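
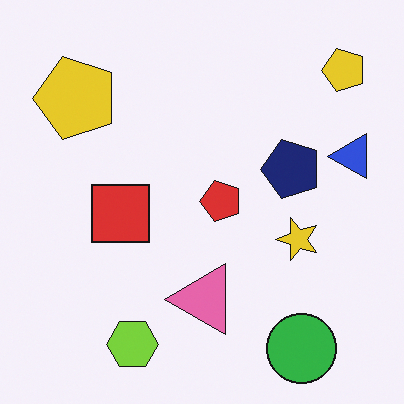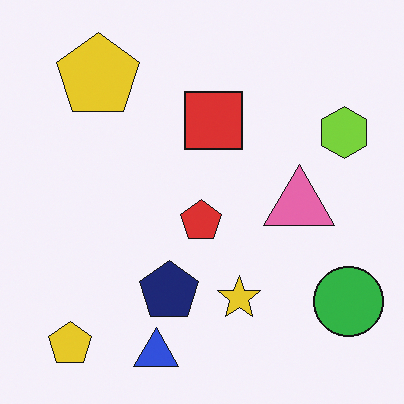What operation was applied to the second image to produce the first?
This is the original image transposed (reflected across the top-left ↔ bottom-right diagonal).

Shapes have swapped their row and column positions — what was in the top-right is now in the bottom-left — a diagonal reflection.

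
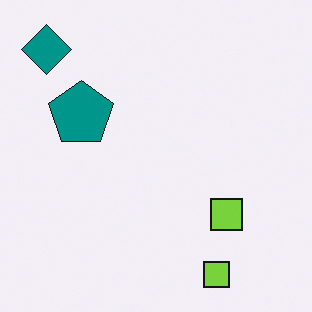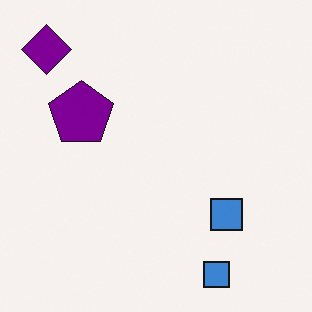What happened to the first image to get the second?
It was hue-shifted by a moderate amount.

Every shape's color has rotated by the same amount around the hue wheel — a uniform hue shift.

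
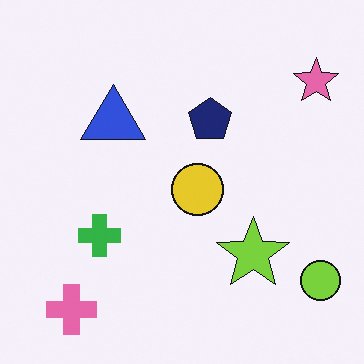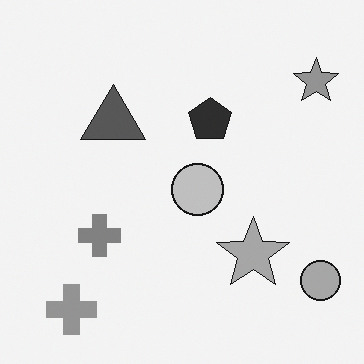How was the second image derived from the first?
This is the original image converted to grayscale.

All color is removed — every shape is now a shade of grey.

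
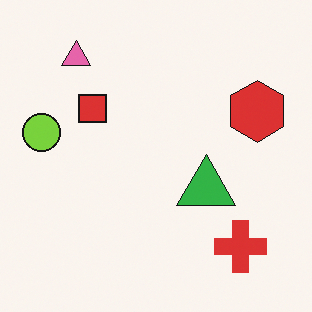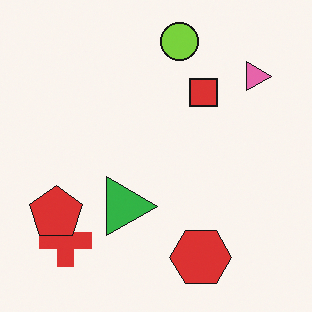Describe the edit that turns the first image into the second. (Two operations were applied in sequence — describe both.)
This is the original image rotated 90° clockwise, then overlaid with an additional red pentagon.

The pink triangle sits in the top-left of the first image and the top-right of the second — consistent with a whole-image 90° clockwise rotation. A red pentagon appears in the second image that is absent from the first.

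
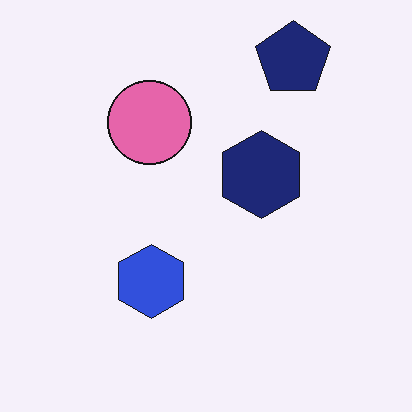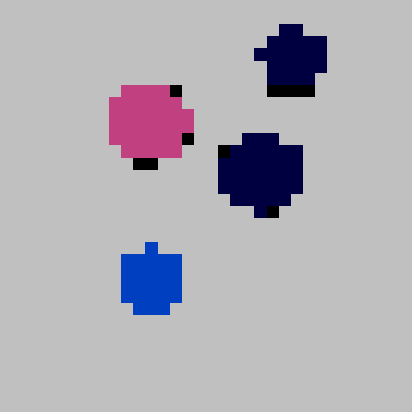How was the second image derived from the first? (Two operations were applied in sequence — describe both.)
The transformation is: heavily posterized to just a handful of flat colors, then heavily pixelated into large blocks.

Each flat color has snapped to a coarser quantized level — most visibly, the near-white background has dropped to a flat grey. Shapes are reduced to large square blocks; fine edges and outlines are lost — a downscale-then-upscale (mosaic) effect.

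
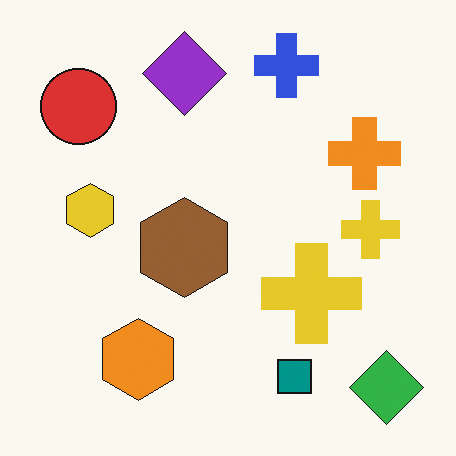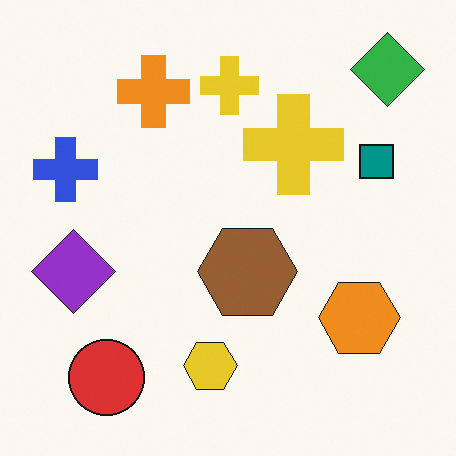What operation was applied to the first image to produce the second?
The image was rotated 90° counter-clockwise.

The green diamond sits in the bottom-right of the first image and the top-right of the second — consistent with a whole-image 90° counter-clockwise rotation.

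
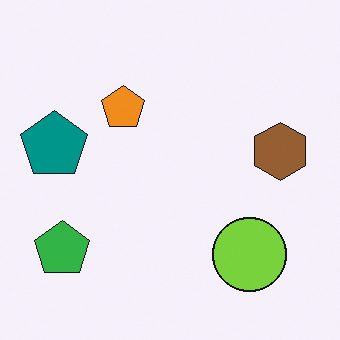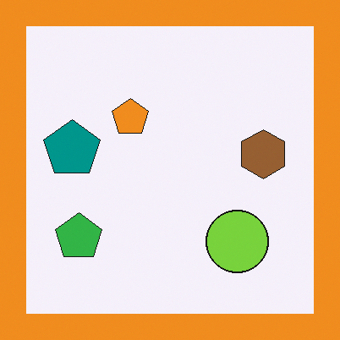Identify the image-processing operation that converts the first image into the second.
The image was framed with a orange border.

A solid orange frame runs around the edge of the second image, with the content slightly shrunk inside it.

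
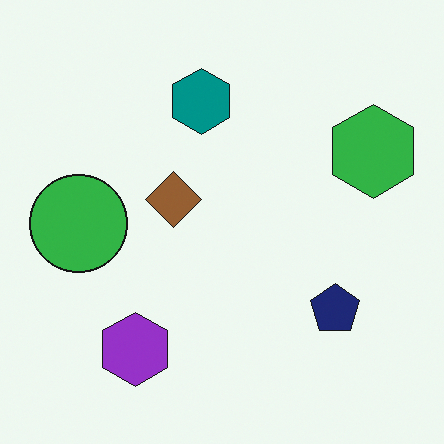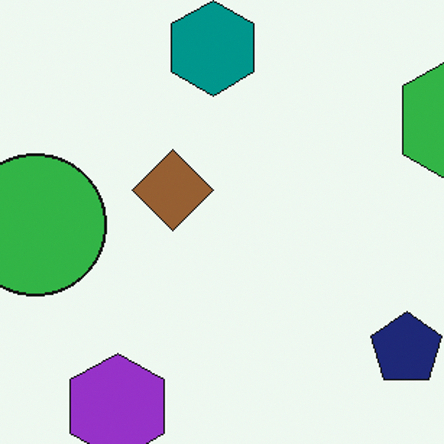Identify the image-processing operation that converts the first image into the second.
This is the original image cropped slightly and scaled back up.

The visible shapes are larger and the field of view is narrower; shapes near the original edges may be partly or wholly outside the frame — a crop-and-rescale.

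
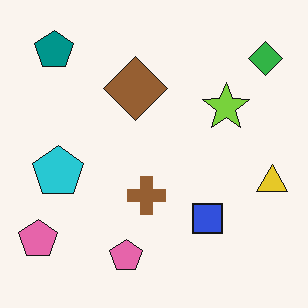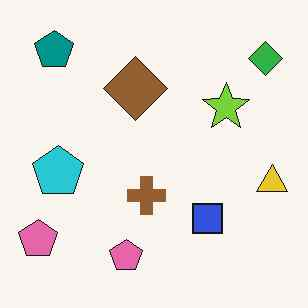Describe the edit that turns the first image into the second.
The transformation is: given moderate JPEG compression.

Blocky 8×8 compression artifacts appear around shape edges and the flat background shows ringing — characteristic JPEG degradation.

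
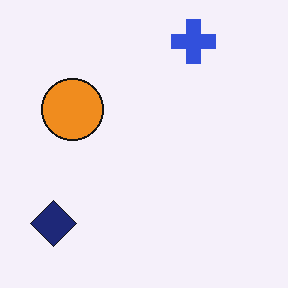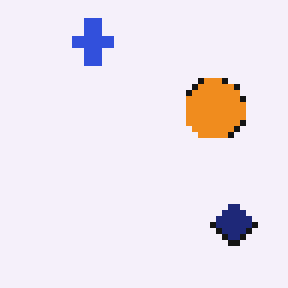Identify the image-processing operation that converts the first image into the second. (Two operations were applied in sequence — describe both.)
Flipped horizontally (left ↔ right), then moderately pixelated.

The navy diamond is in the bottom-left of the first image and the bottom-right of the second — shapes on opposite sides of the vertical midline have swapped in a mirror flip. Shapes are reduced to large square blocks; fine edges and outlines are lost — a downscale-then-upscale (mosaic) effect.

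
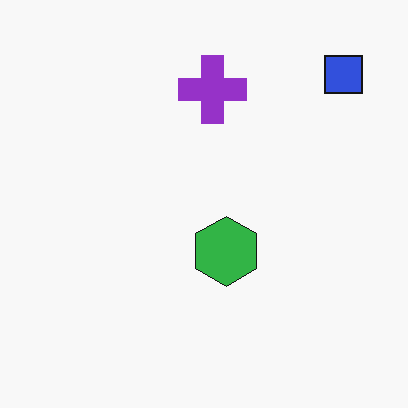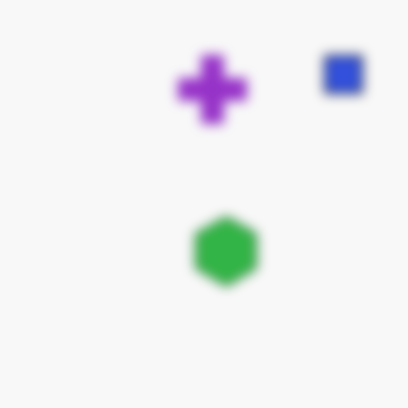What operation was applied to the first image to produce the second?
This is the original image strongly gaussian-blurred.

Shape edges and outlines are uniformly softened across the whole image.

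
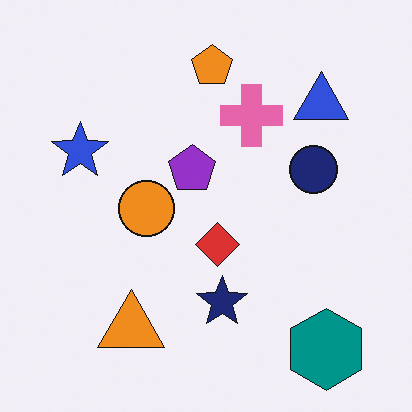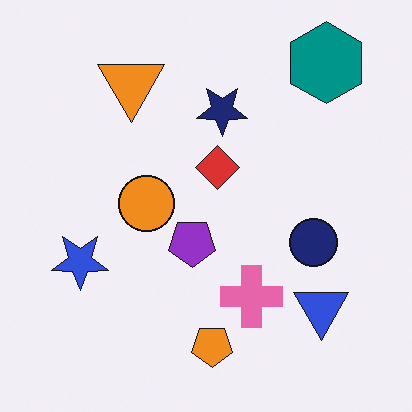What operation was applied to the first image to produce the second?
Flipped vertically (top ↔ bottom).

The teal hexagon is in the bottom-right of the first image and the top-right of the second — shapes on opposite sides of the horizontal midline have swapped in a mirror flip.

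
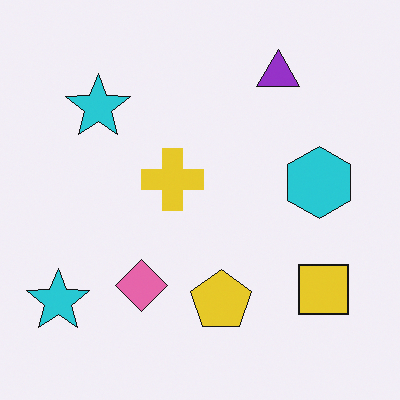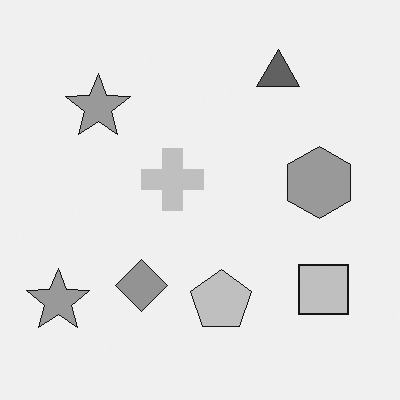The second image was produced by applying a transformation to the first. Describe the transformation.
The transformation is: converted to grayscale.

All color is removed — every shape is now a shade of grey.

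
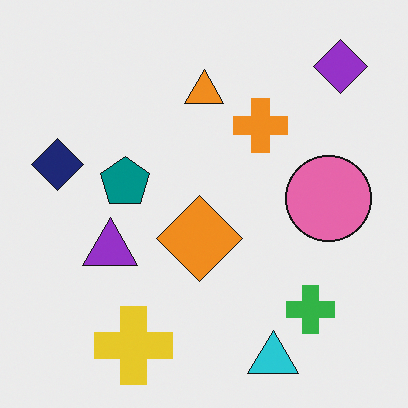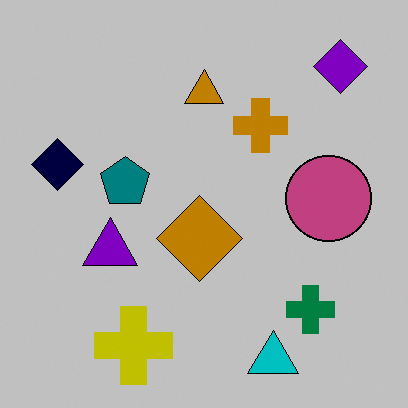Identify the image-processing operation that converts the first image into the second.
It was heavily posterized to just a handful of flat colors.

Each flat color has snapped to a coarser quantized level — most visibly, the near-white background has dropped to a flat grey.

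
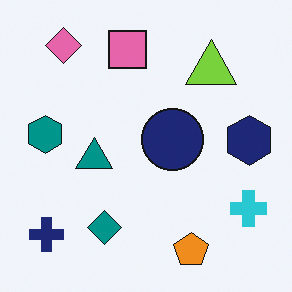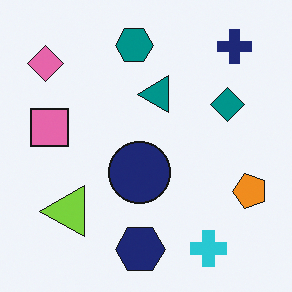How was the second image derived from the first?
It was transposed (reflected across the top-left ↔ bottom-right diagonal).

Shapes have swapped their row and column positions — what was in the top-right is now in the bottom-left — a diagonal reflection.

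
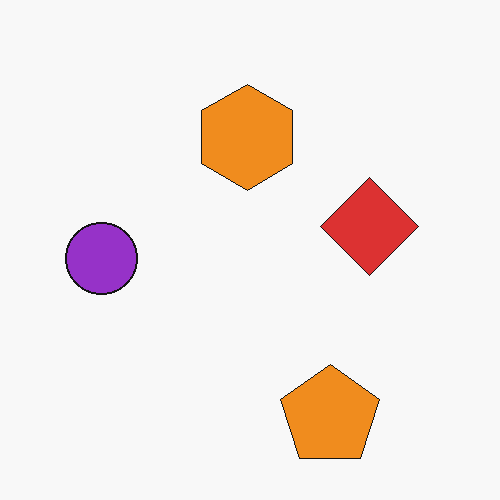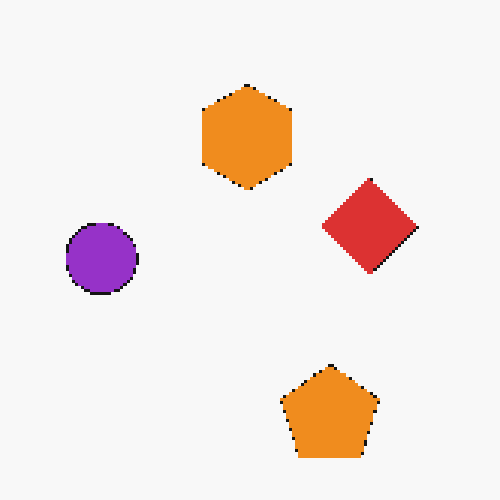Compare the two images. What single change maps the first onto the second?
The second image is the first lightly pixelated (a mild mosaic effect).

Shapes are reduced to large square blocks; fine edges and outlines are lost — a downscale-then-upscale (mosaic) effect.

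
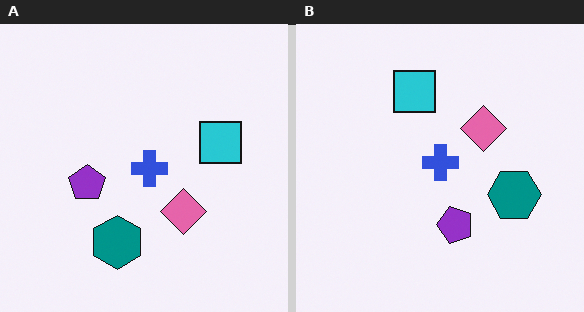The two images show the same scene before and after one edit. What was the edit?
This is the original image rotated 90° counter-clockwise.

The cyan square sits in the right of the left (A) image and the top of the right (B) — consistent with a whole-image 90° counter-clockwise rotation.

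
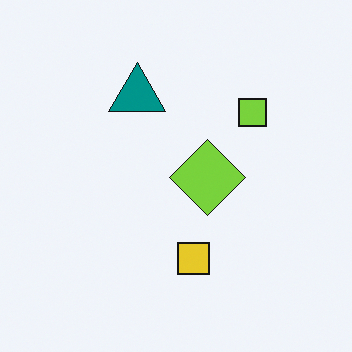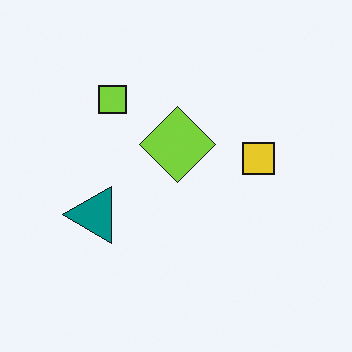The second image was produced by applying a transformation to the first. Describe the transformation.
The image was rotated 90° counter-clockwise.

The lime square sits in the top-right of the first image and the top-left of the second — consistent with a whole-image 90° counter-clockwise rotation.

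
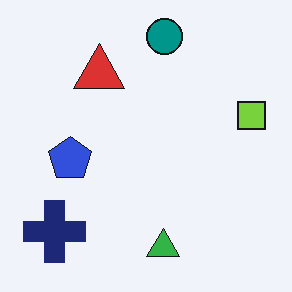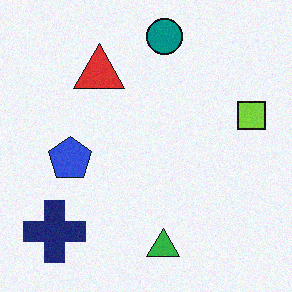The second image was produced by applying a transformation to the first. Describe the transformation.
Degraded with light additive noise.

Random speckle covers the whole image, including the flat background.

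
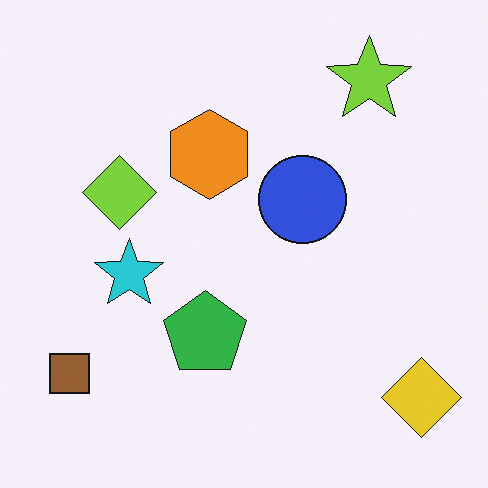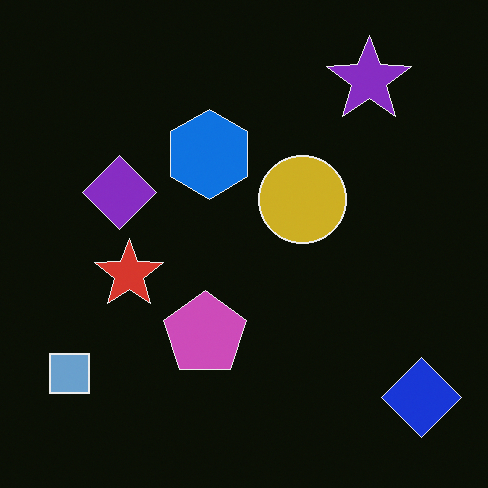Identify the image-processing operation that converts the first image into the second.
It was color-inverted (negative).

The light background has become dark and every shape's color is its complement — a photographic negative.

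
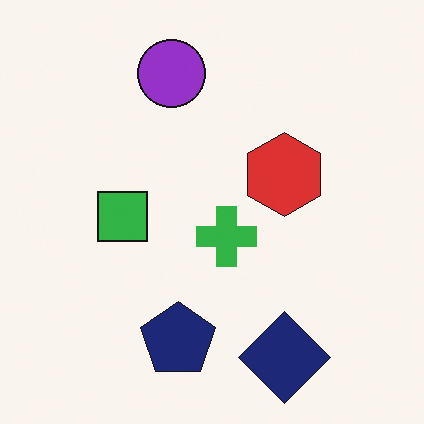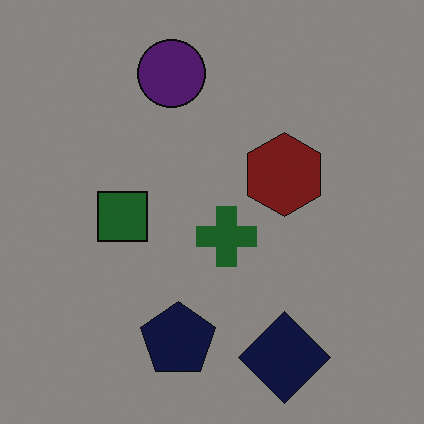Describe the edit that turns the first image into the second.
The transformation is: substantially darkened.

Every pixel — background and shapes alike — is uniformly darkened.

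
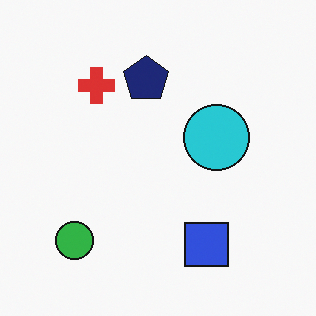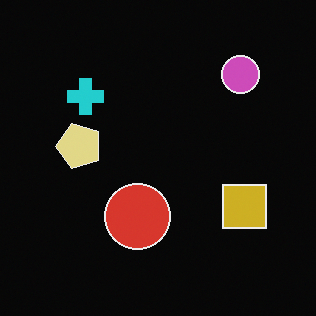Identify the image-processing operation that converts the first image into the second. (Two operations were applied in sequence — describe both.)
This is the original image transposed (reflected across the top-left ↔ bottom-right diagonal), then color-inverted (negative).

Shapes have swapped their row and column positions — what was in the top-right is now in the bottom-left — a diagonal reflection. The light background has become dark and every shape's color is its complement — a photographic negative.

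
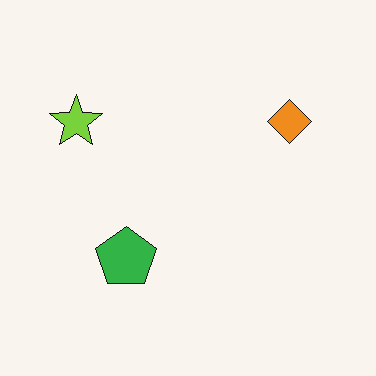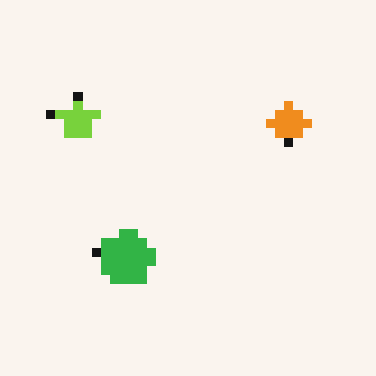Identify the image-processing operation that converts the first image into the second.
The image was heavily pixelated into large blocks.

Shapes are reduced to large square blocks; fine edges and outlines are lost — a downscale-then-upscale (mosaic) effect.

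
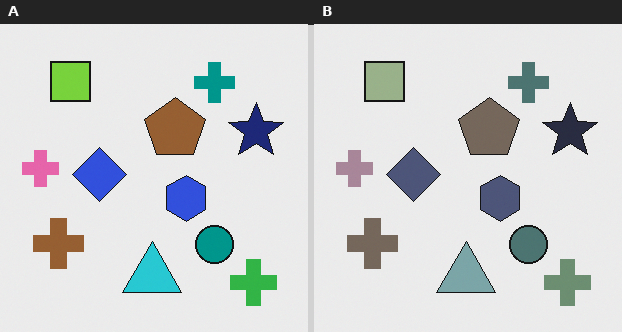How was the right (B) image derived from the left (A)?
The image was heavily desaturated.

All colors are more muted and greyish — a global saturation change.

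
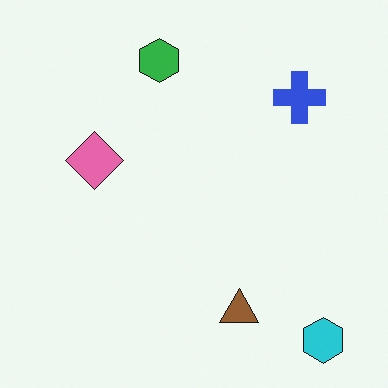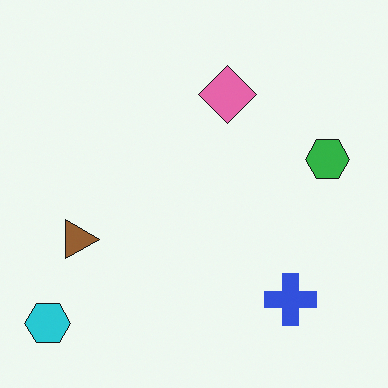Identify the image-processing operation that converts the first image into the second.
This is the original image rotated 90° clockwise.

The cyan hexagon sits in the bottom-right of the first image and the bottom-left of the second — consistent with a whole-image 90° clockwise rotation.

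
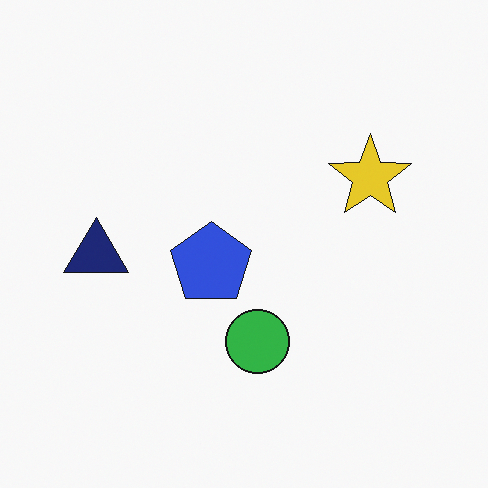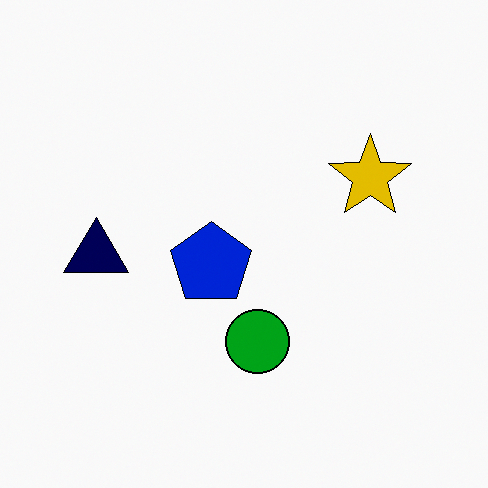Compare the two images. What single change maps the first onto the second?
This is the original image given slightly increased contrast.

Tones are pushed away from mid-grey across the whole image — a global contrast change.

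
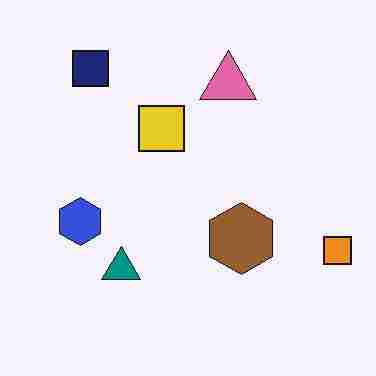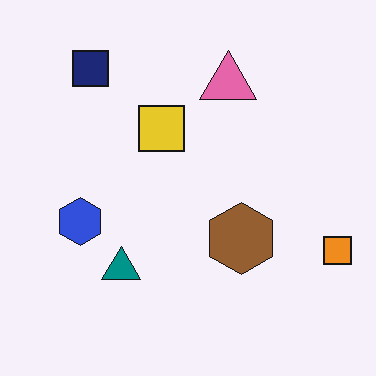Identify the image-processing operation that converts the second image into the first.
The image was degraded with heavy JPEG compression.

Blocky 8×8 compression artifacts appear around shape edges and the flat background shows ringing — characteristic JPEG degradation.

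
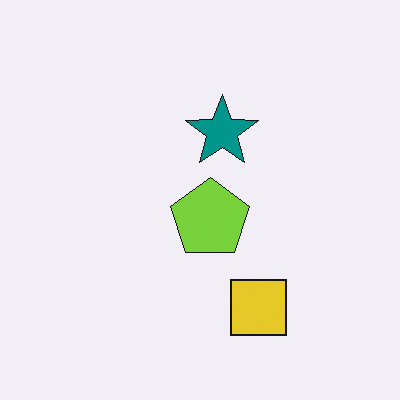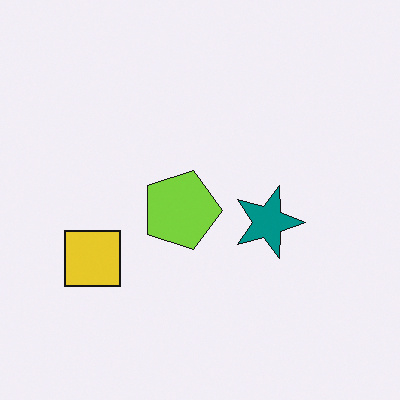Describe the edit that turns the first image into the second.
The image was rotated 90° clockwise.

The yellow square sits in the bottom of the first image and the left of the second — consistent with a whole-image 90° clockwise rotation.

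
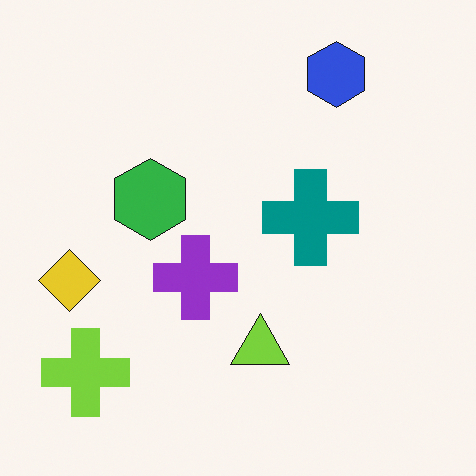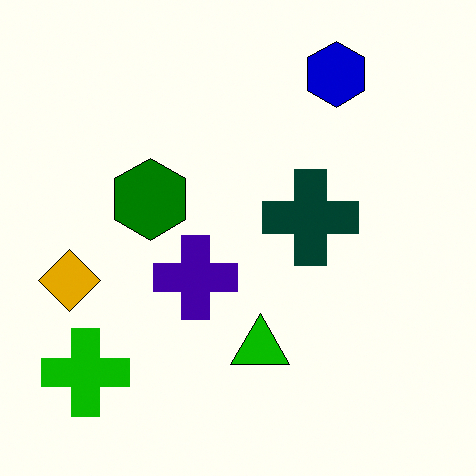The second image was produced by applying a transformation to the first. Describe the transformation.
The transformation is: given much higher contrast.

Tones are pushed away from mid-grey across the whole image — a global contrast change.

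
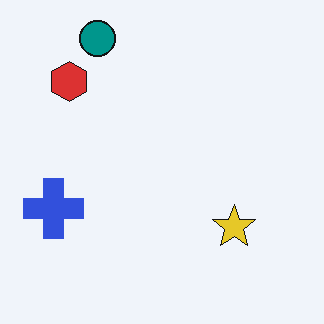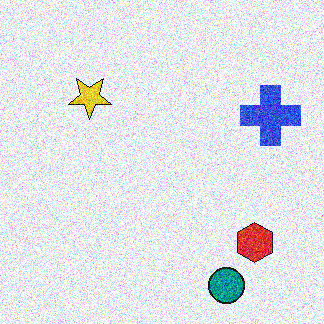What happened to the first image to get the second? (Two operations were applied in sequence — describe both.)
It was degraded with heavy additive noise, then rotated 180°.

Random speckle covers the whole image, including the flat background. The teal circle sits in the top-left of the first image and the bottom-right of the second — consistent with a whole-image 180° rotation.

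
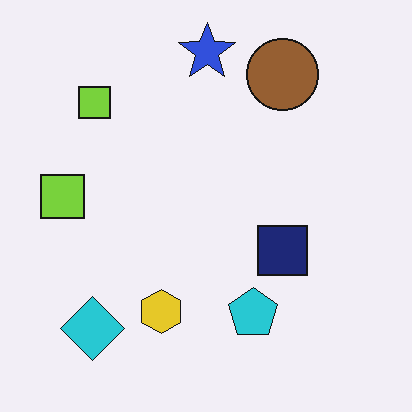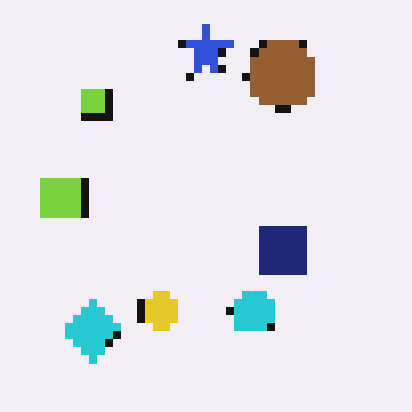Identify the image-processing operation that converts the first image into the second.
The second image is the first moderately pixelated.

Shapes are reduced to large square blocks; fine edges and outlines are lost — a downscale-then-upscale (mosaic) effect.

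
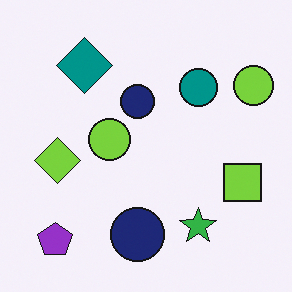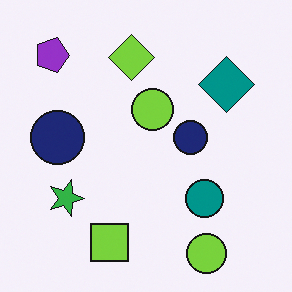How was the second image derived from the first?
This is the original image rotated 90° clockwise.

The purple pentagon sits in the bottom-left of the first image and the top-left of the second — consistent with a whole-image 90° clockwise rotation.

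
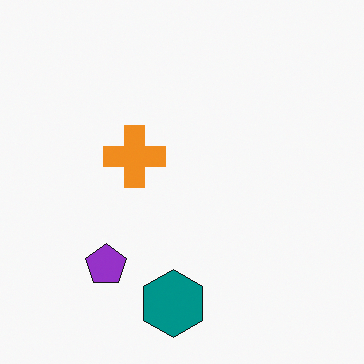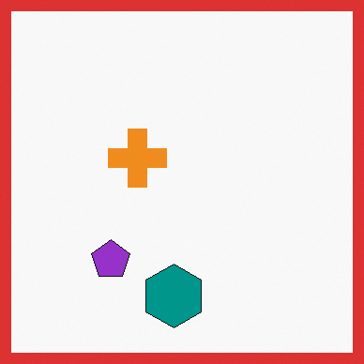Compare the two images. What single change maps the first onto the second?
The image was framed with a red border.

A solid red frame runs around the edge of the second image, with the content slightly shrunk inside it.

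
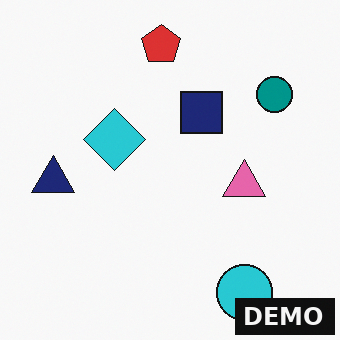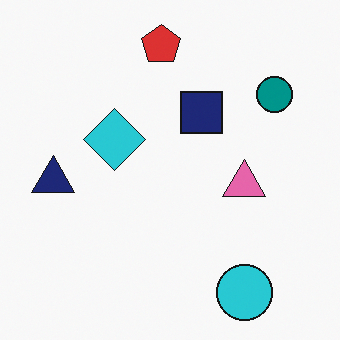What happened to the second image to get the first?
Watermarked with the text "DEMO" in the lower-right corner.

A dark label reading "DEMO" appears in the lower-right corner.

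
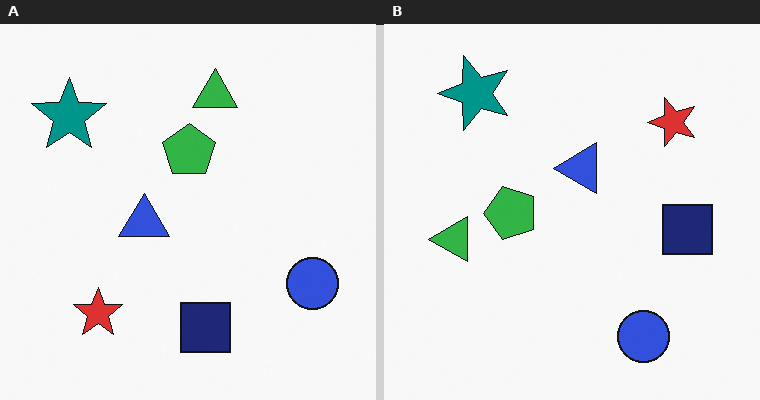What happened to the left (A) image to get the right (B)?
The image was transposed (reflected across the top-left ↔ bottom-right diagonal).

Shapes have swapped their row and column positions — what was in the top-right is now in the bottom-left — a diagonal reflection.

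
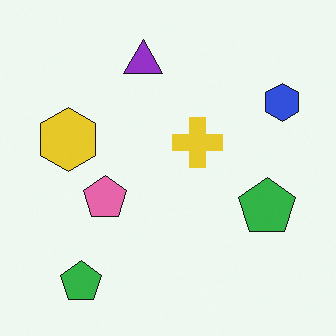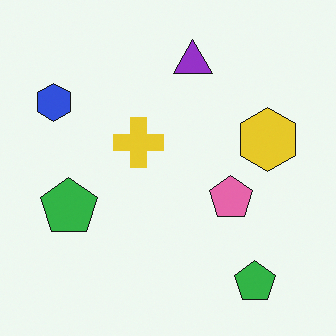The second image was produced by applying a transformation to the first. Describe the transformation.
The transformation is: flipped horizontally (left ↔ right).

The blue hexagon is in the top-right of the first image and the top-left of the second — shapes on opposite sides of the vertical midline have swapped in a mirror flip.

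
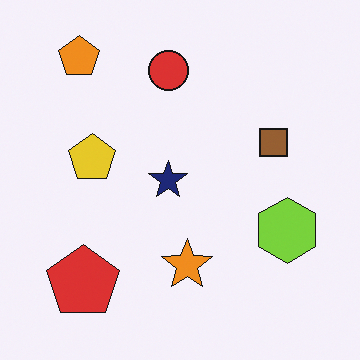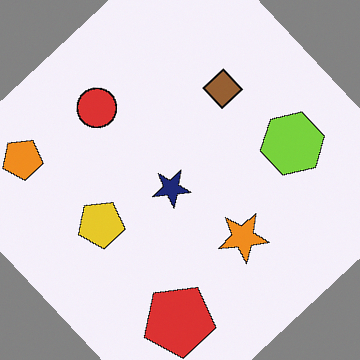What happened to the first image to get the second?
Rotated counter-clockwise by a large amount — several tens of degrees.

Every shape is tilted by the same angle and the image corners show triangular fill wedges — a whole-image rotation by a non-right angle.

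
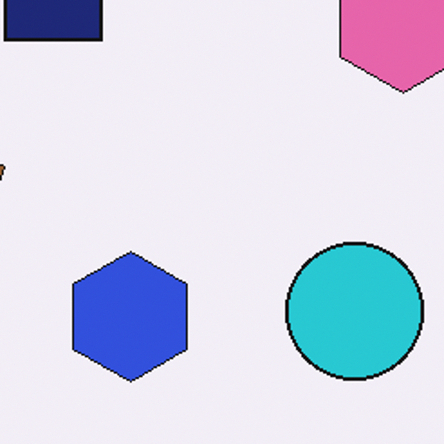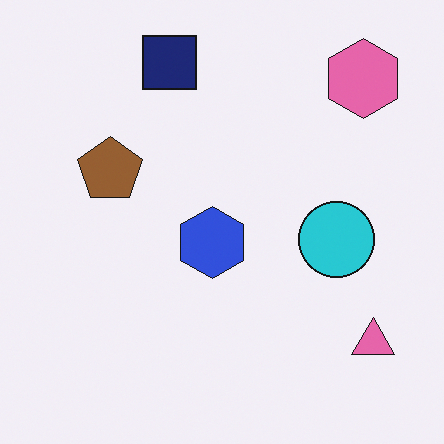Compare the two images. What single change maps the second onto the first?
This is the original image cropped to a noticeably smaller region and rescaled.

The visible shapes are larger and the field of view is narrower; shapes near the original edges may be partly or wholly outside the frame — a crop-and-rescale.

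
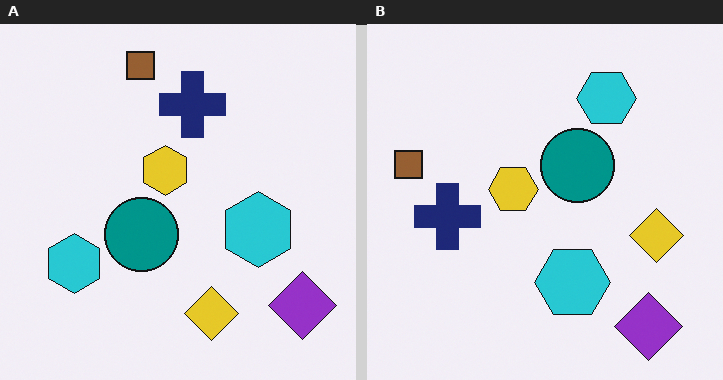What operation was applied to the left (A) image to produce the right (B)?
The right (B) image is the left (A) transposed (reflected across the top-left ↔ bottom-right diagonal).

Shapes have swapped their row and column positions — what was in the top-right is now in the bottom-left — a diagonal reflection.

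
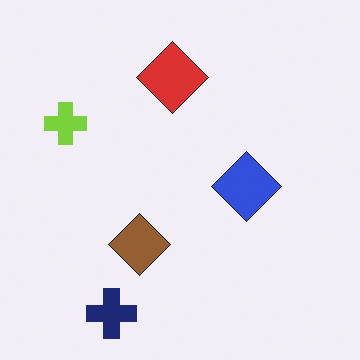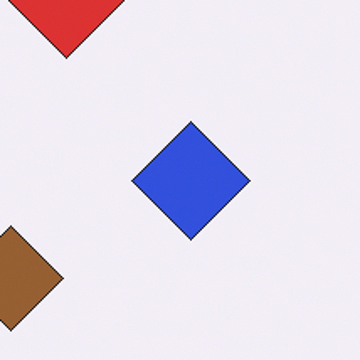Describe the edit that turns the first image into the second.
Cropped tightly and scaled back up.

The visible shapes are larger and the field of view is narrower; shapes near the original edges may be partly or wholly outside the frame — a crop-and-rescale.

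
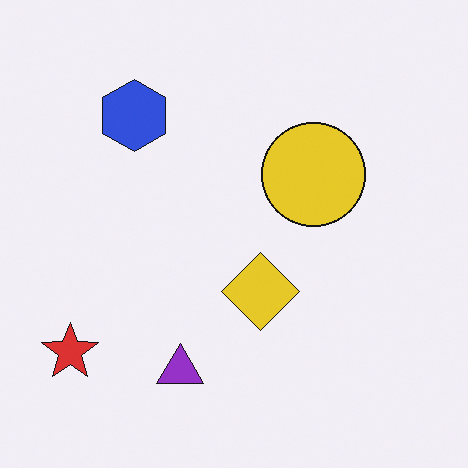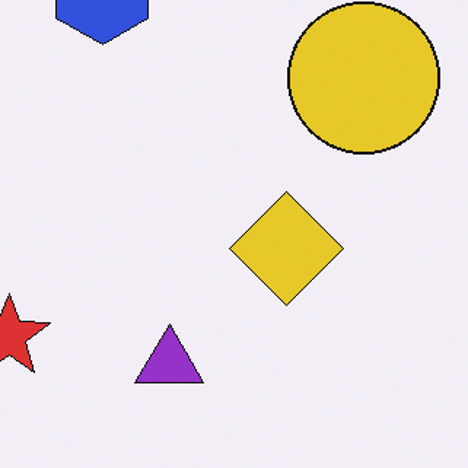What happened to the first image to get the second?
This is the original image cropped to a modestly smaller region and rescaled.

The visible shapes are larger and the field of view is narrower; shapes near the original edges may be partly or wholly outside the frame — a crop-and-rescale.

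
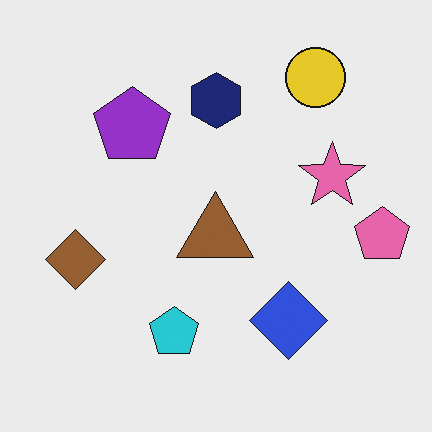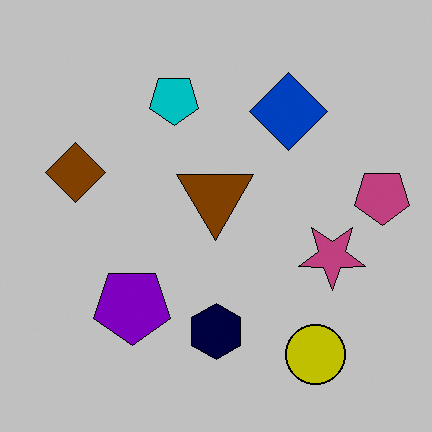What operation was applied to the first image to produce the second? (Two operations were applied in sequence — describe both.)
It was flipped vertically (top ↔ bottom), then heavily posterized to just a handful of flat colors.

The yellow circle is in the top-right of the first image and the bottom-right of the second — shapes on opposite sides of the horizontal midline have swapped in a mirror flip. Each flat color has snapped to a coarser quantized level — most visibly, the near-white background has dropped to a flat grey.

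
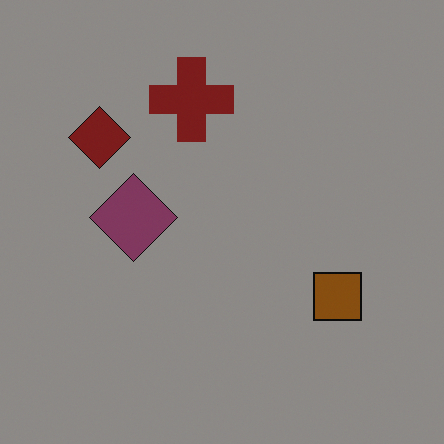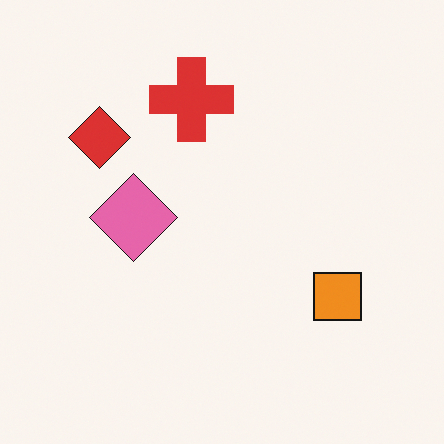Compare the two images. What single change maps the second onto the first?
The first image is the second darkened a lot.

Every pixel — background and shapes alike — is uniformly darkened.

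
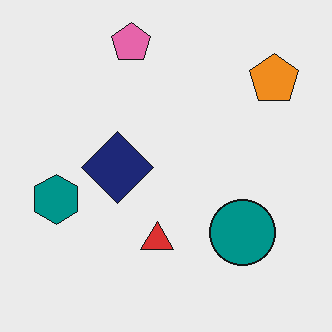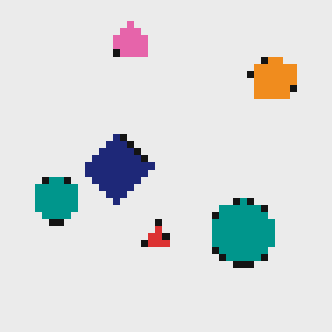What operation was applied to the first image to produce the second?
Pixelated into visible square blocks.

Shapes are reduced to large square blocks; fine edges and outlines are lost — a downscale-then-upscale (mosaic) effect.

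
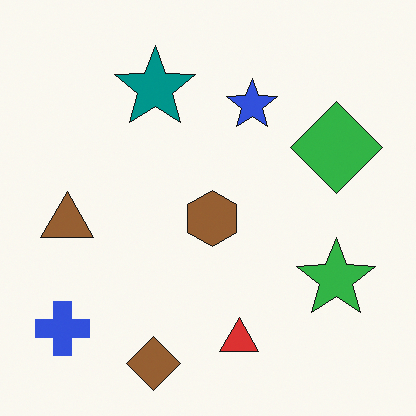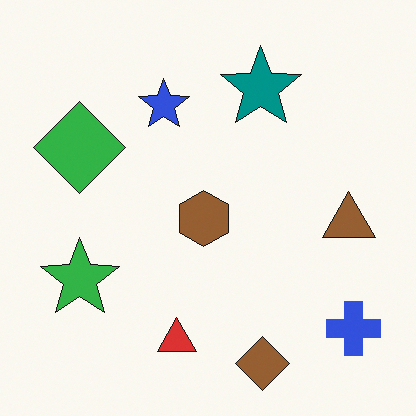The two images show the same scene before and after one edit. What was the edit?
Flipped horizontally (left ↔ right).

The blue cross is in the bottom-left of the first image and the bottom-right of the second — shapes on opposite sides of the vertical midline have swapped in a mirror flip.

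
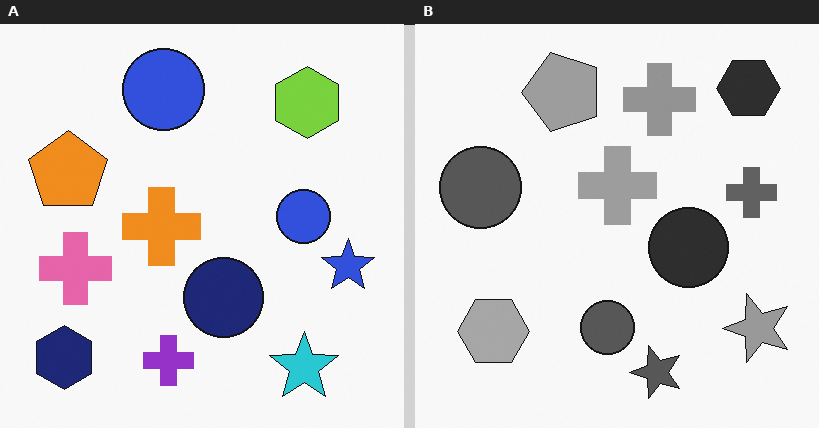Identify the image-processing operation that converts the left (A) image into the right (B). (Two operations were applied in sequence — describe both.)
It was converted to grayscale, then transposed (reflected across the top-left ↔ bottom-right diagonal).

All color is removed — every shape is now a shade of grey. Shapes have swapped their row and column positions — what was in the top-right is now in the bottom-left — a diagonal reflection.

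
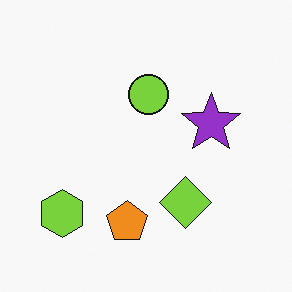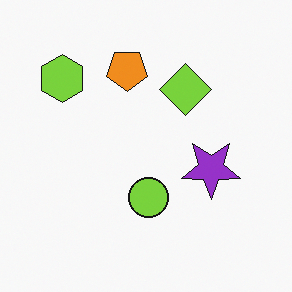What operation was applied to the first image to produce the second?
It was flipped vertically (top ↔ bottom).

The orange pentagon is in the bottom of the first image and the top of the second — shapes on opposite sides of the horizontal midline have swapped in a mirror flip.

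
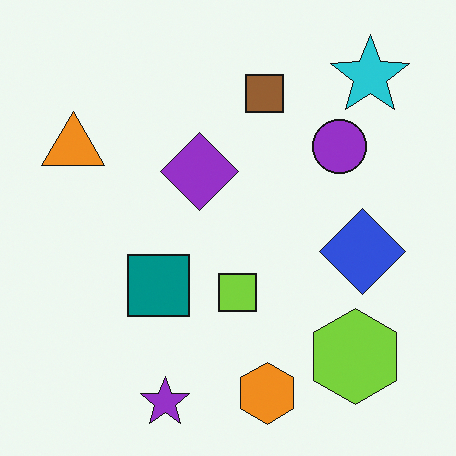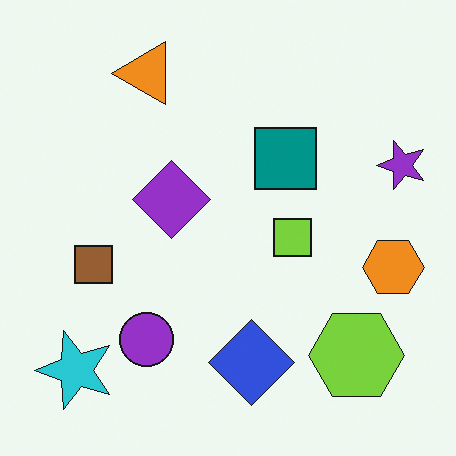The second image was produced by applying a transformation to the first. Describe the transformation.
Transposed (reflected across the top-left ↔ bottom-right diagonal).

Shapes have swapped their row and column positions — what was in the top-right is now in the bottom-left — a diagonal reflection.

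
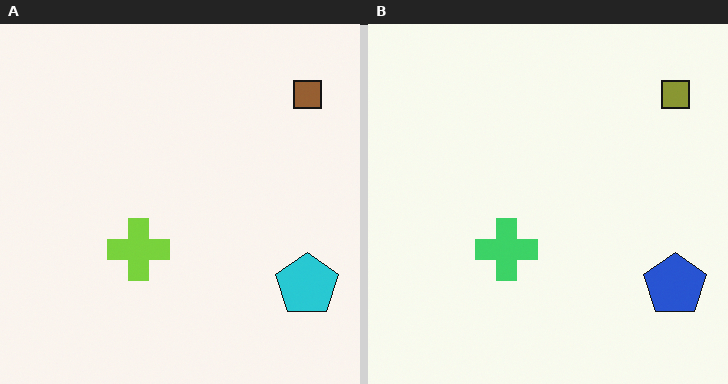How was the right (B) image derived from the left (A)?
The image was hue-shifted by a small amount.

Every shape's color has rotated by the same amount around the hue wheel — a uniform hue shift.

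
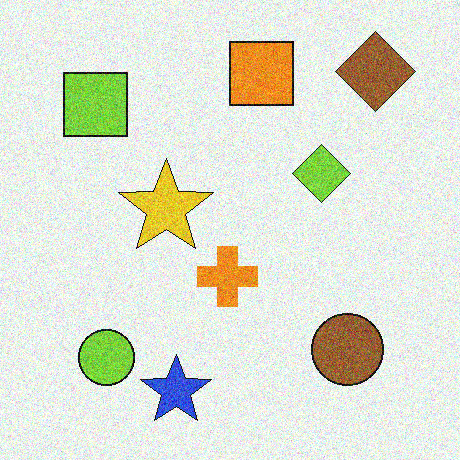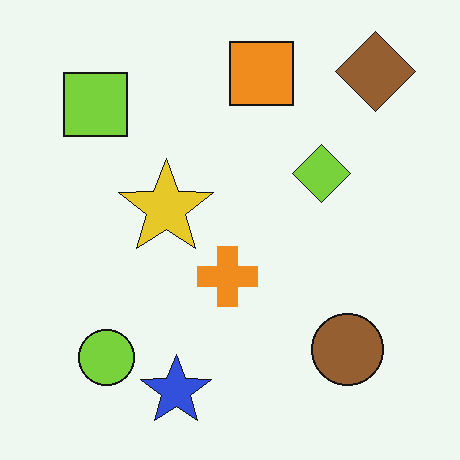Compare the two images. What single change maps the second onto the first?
The image was degraded with visible gaussian noise.

Random speckle covers the whole image, including the flat background.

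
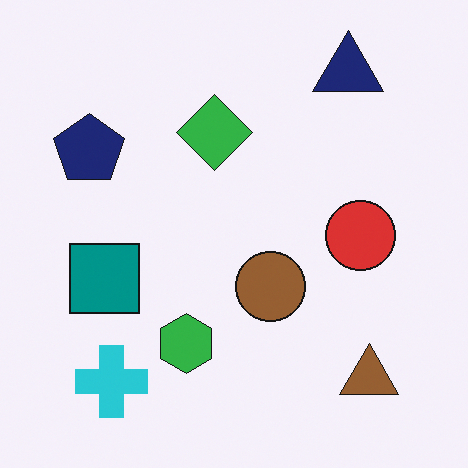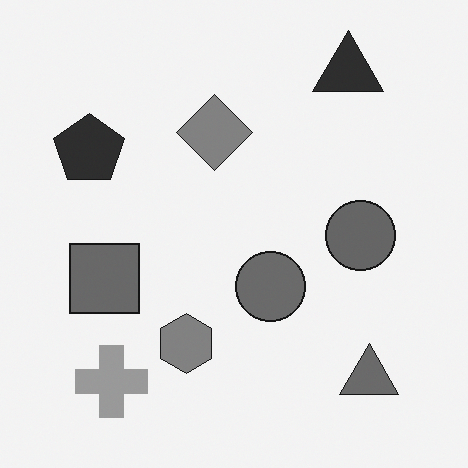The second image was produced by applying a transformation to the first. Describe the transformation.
This is the original image converted to grayscale.

All color is removed — every shape is now a shade of grey.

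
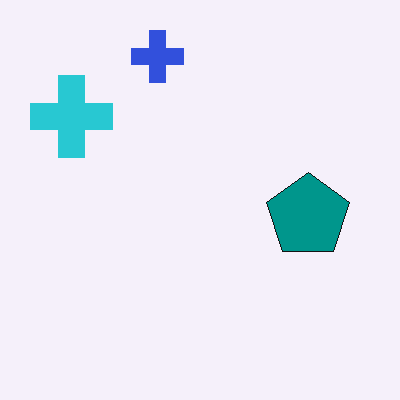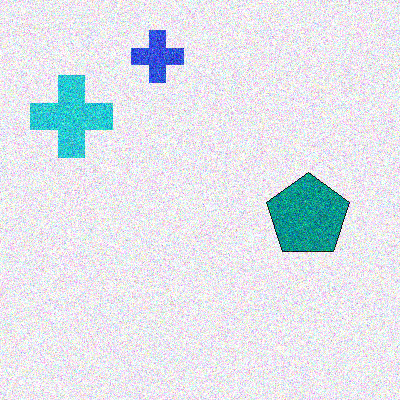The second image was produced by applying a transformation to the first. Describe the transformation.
The transformation is: degraded with a thick layer of grain.

Random speckle covers the whole image, including the flat background.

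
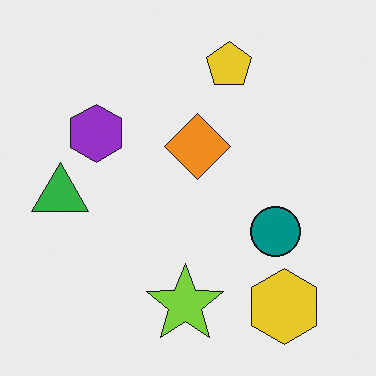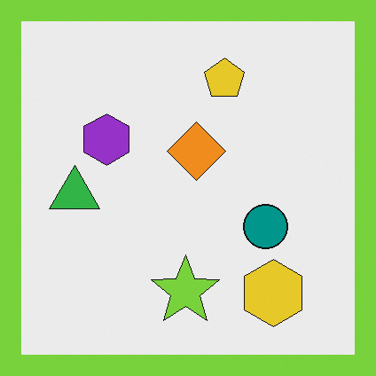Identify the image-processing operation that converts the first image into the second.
The second image is the first framed with a lime border.

A solid lime frame runs around the edge of the second image, with the content slightly shrunk inside it.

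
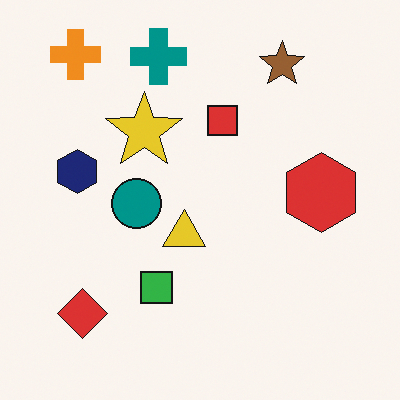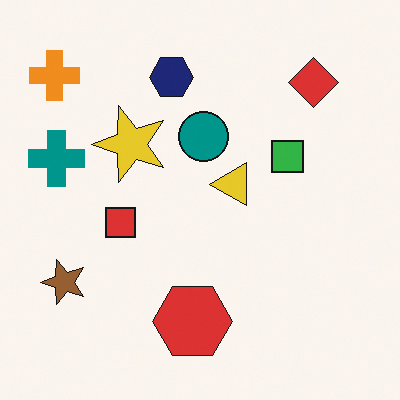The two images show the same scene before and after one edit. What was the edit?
It was transposed (reflected across the top-left ↔ bottom-right diagonal).

Shapes have swapped their row and column positions — what was in the top-right is now in the bottom-left — a diagonal reflection.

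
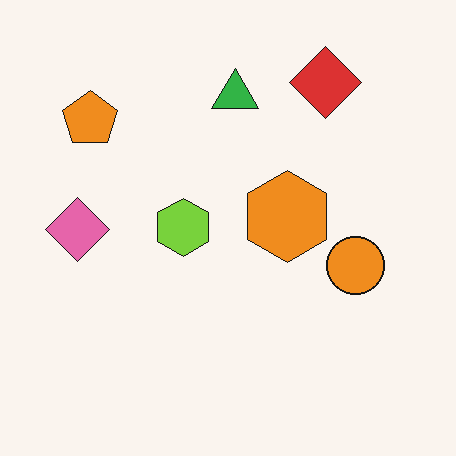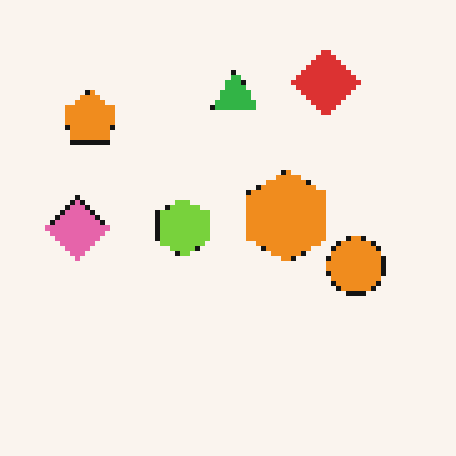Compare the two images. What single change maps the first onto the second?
This is the original image lightly pixelated (a mild mosaic effect).

Shapes are reduced to large square blocks; fine edges and outlines are lost — a downscale-then-upscale (mosaic) effect.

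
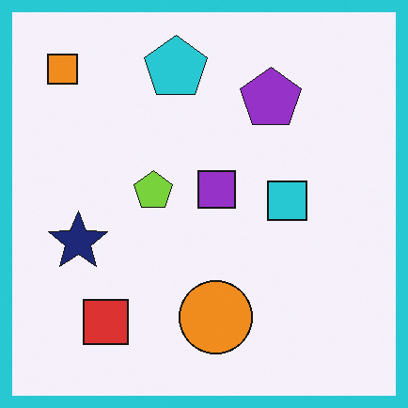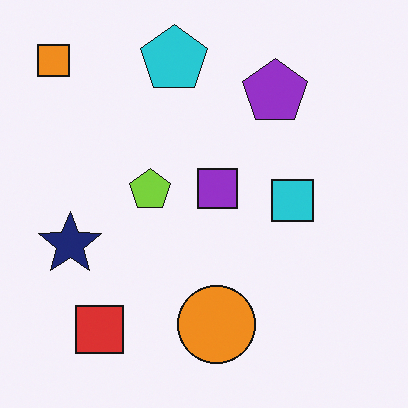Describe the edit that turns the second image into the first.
The image was framed with a cyan border.

A solid cyan frame runs around the edge of the first image, with the content slightly shrunk inside it.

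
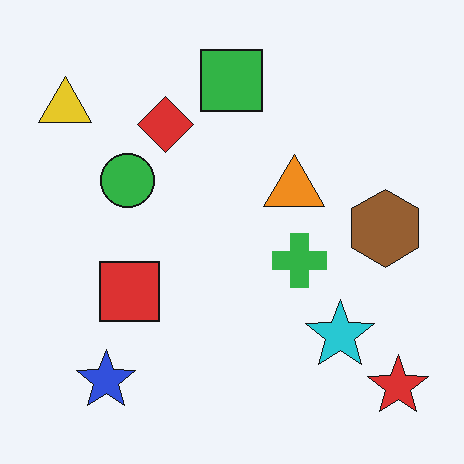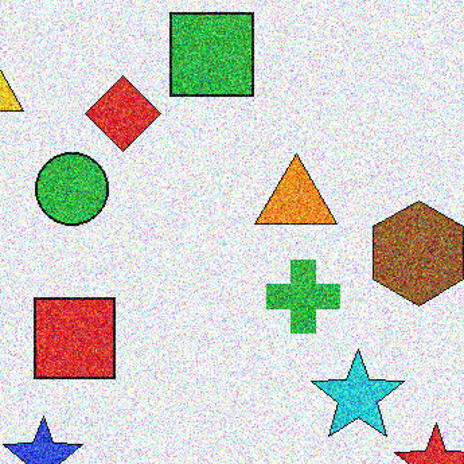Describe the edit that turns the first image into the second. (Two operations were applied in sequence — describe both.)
It was degraded with a thick layer of grain, then cropped to a modestly smaller region and rescaled.

Random speckle covers the whole image, including the flat background. The visible shapes are larger and the field of view is narrower; shapes near the original edges may be partly or wholly outside the frame — a crop-and-rescale.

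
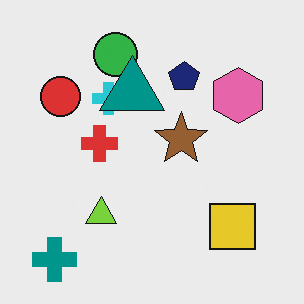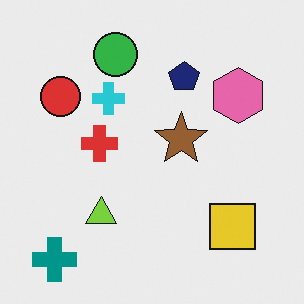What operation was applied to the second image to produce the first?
The first image is the second overlaid with an additional teal triangle.

A teal triangle appears in the first image that is absent from the second.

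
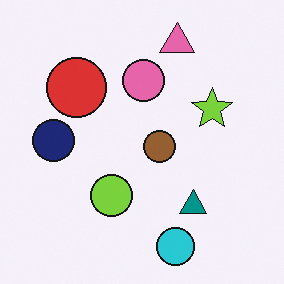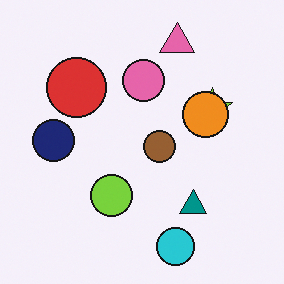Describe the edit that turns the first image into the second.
The image was overlaid with an additional orange circle.

An orange circle appears in the second image that is absent from the first.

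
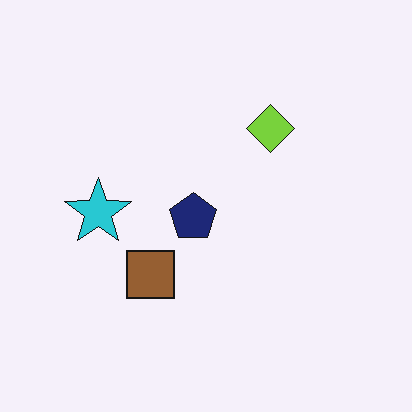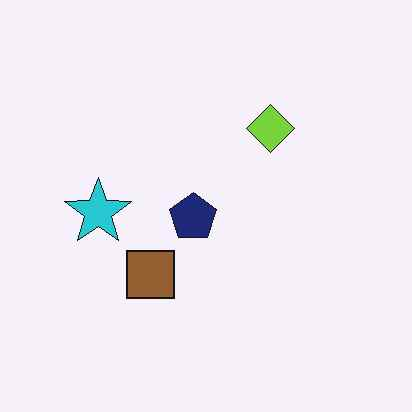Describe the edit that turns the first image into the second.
The image was JPEG-compressed with visible artifacts.

Blocky 8×8 compression artifacts appear around shape edges and the flat background shows ringing — characteristic JPEG degradation.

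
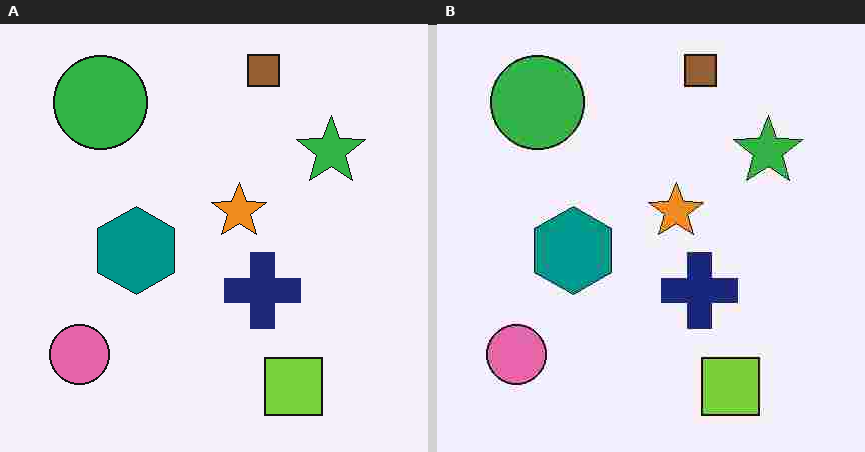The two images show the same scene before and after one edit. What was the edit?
The transformation is: heavily JPEG-compressed with obvious blocking artifacts.

Blocky 8×8 compression artifacts appear around shape edges and the flat background shows ringing — characteristic JPEG degradation.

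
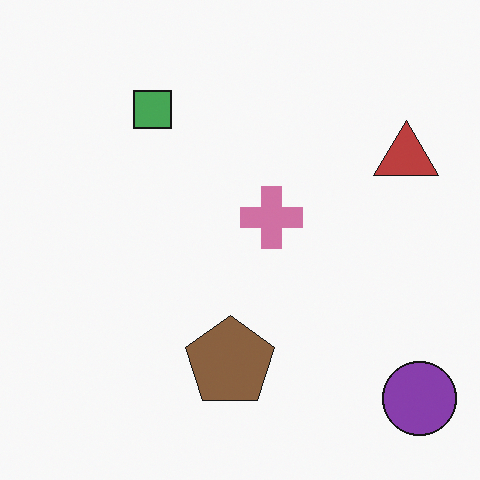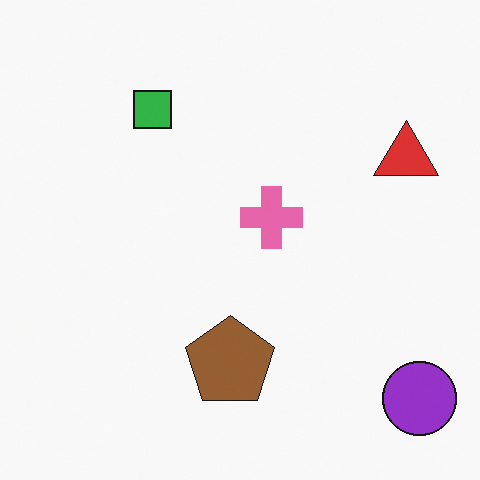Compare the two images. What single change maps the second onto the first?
The transformation is: slightly desaturated.

All colors are more muted and greyish — a global saturation change.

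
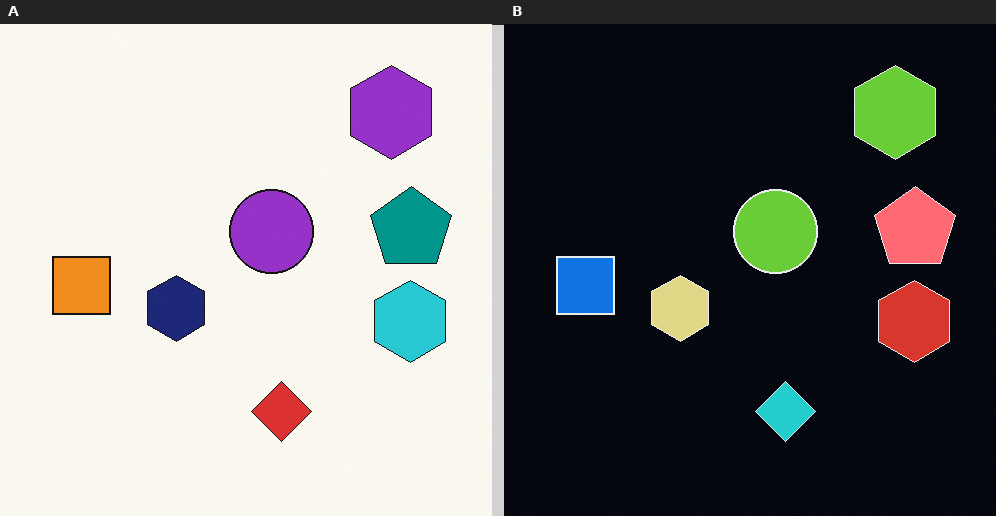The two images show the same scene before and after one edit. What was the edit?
The right (B) image is the left (A) color-inverted (negative).

The light background has become dark and every shape's color is its complement — a photographic negative.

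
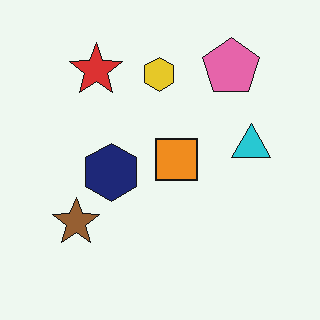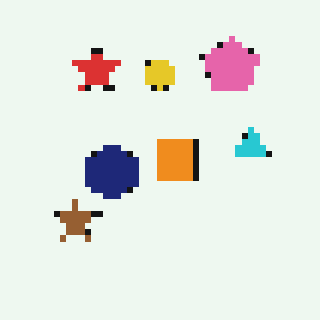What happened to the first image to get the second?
It was pixelated into visible square blocks.

Shapes are reduced to large square blocks; fine edges and outlines are lost — a downscale-then-upscale (mosaic) effect.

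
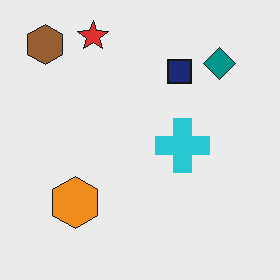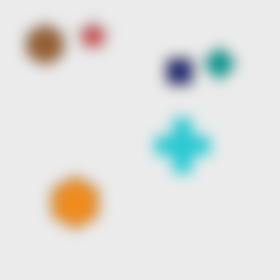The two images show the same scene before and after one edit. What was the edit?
This is the original image strongly gaussian-blurred.

Shape edges and outlines are uniformly softened across the whole image.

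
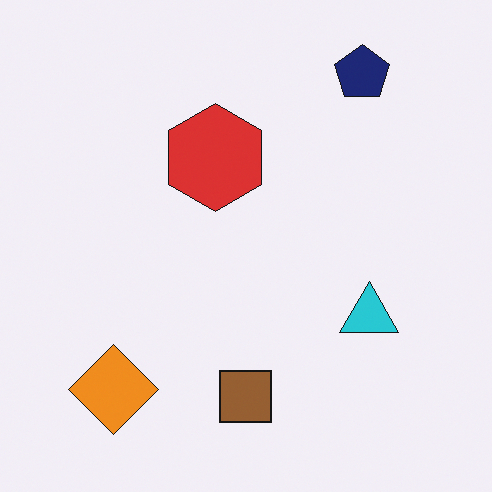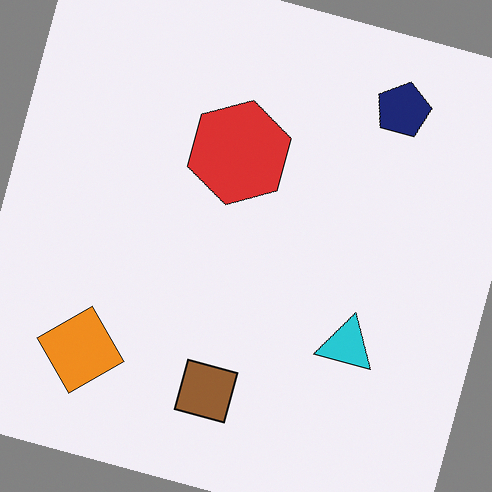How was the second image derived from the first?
The second image is the first rotated clockwise by a clearly visible amount.

Every shape is tilted by the same angle and the image corners show triangular fill wedges — a whole-image rotation by a non-right angle.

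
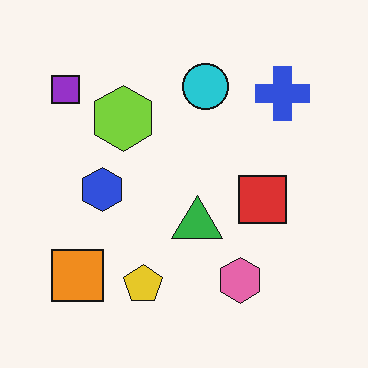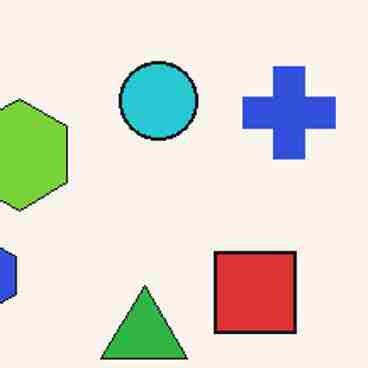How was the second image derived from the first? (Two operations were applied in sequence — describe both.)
The transformation is: cropped tightly and scaled back up, then heavily JPEG-compressed with obvious blocking artifacts.

The visible shapes are larger and the field of view is narrower; shapes near the original edges may be partly or wholly outside the frame — a crop-and-rescale. Blocky 8×8 compression artifacts appear around shape edges and the flat background shows ringing — characteristic JPEG degradation.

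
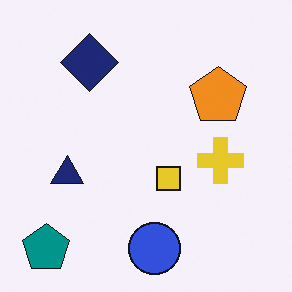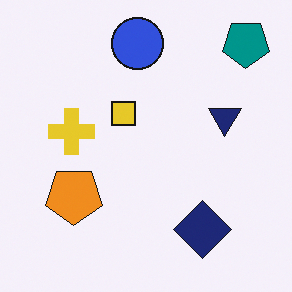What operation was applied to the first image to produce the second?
The second image is the first rotated 180°.

The teal pentagon sits in the bottom-left of the first image and the top-right of the second — consistent with a whole-image 180° rotation.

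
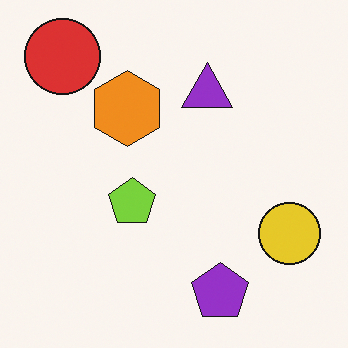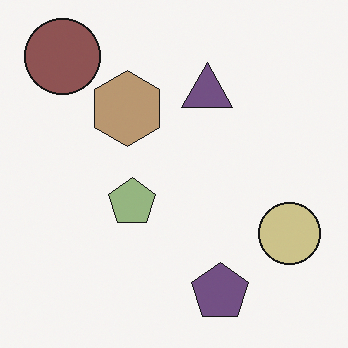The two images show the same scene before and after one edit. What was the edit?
This is the original image heavily desaturated.

All colors are more muted and greyish — a global saturation change.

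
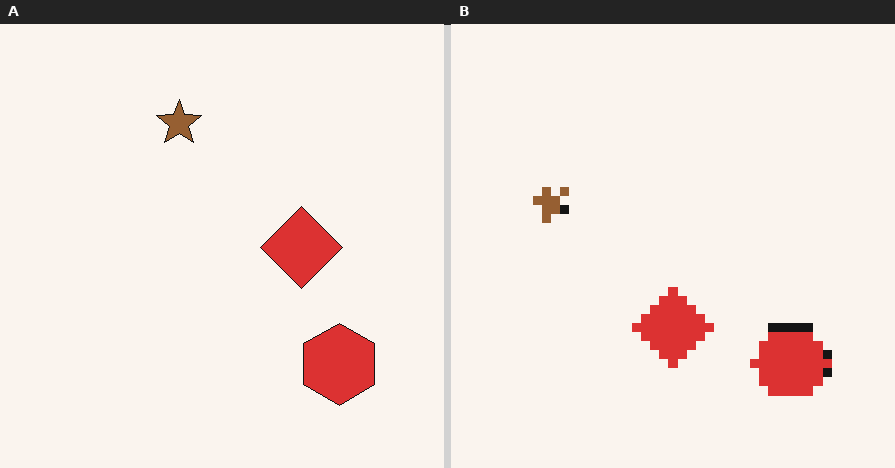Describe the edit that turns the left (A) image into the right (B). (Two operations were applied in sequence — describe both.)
The image was transposed (reflected across the top-left ↔ bottom-right diagonal), then heavily pixelated into large blocks.

Shapes have swapped their row and column positions — what was in the top-right is now in the bottom-left — a diagonal reflection. Shapes are reduced to large square blocks; fine edges and outlines are lost — a downscale-then-upscale (mosaic) effect.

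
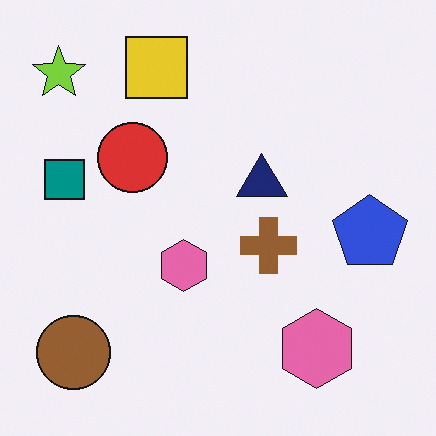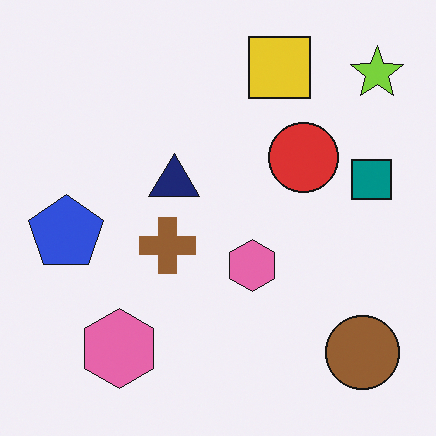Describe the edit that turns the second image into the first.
This is the original image flipped horizontally (left ↔ right).

The lime star is in the top-right of the second image and the top-left of the first — shapes on opposite sides of the vertical midline have swapped in a mirror flip.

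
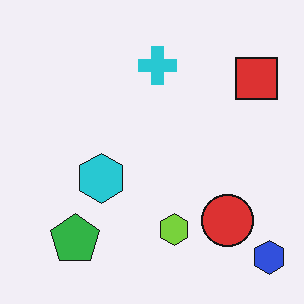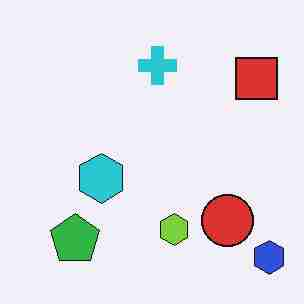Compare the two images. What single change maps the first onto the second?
It was heavily JPEG-compressed with obvious blocking artifacts.

Blocky 8×8 compression artifacts appear around shape edges and the flat background shows ringing — characteristic JPEG degradation.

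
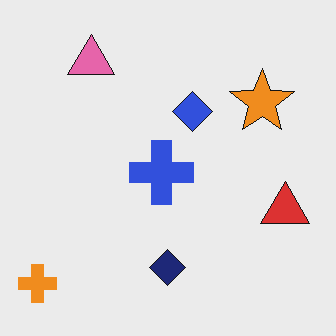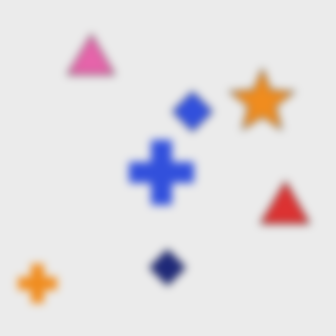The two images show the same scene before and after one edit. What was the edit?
This is the original image moderately blurred.

Shape edges and outlines are uniformly softened across the whole image.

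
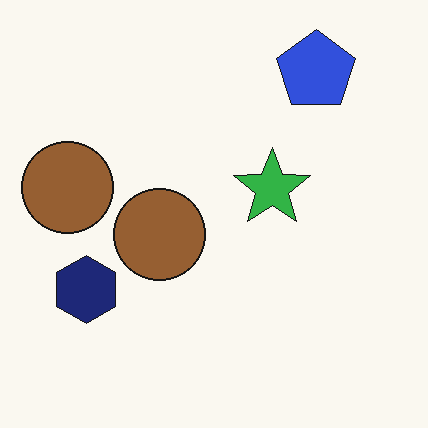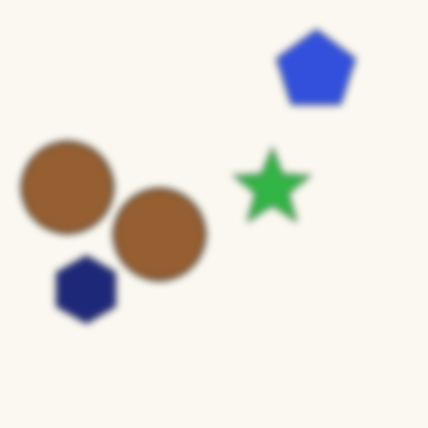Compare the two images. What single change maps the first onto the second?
It was moderately blurred.

Shape edges and outlines are uniformly softened across the whole image.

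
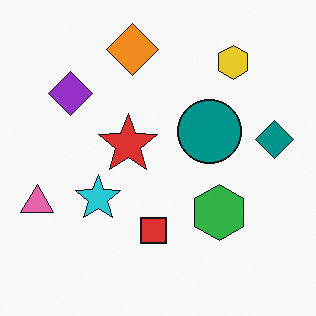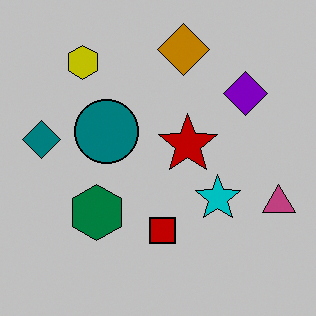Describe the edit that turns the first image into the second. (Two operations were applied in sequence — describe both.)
It was flipped horizontally (left ↔ right), then heavily posterized to just a handful of flat colors.

The pink triangle is in the left of the first image and the right of the second — shapes on opposite sides of the vertical midline have swapped in a mirror flip. Each flat color has snapped to a coarser quantized level — most visibly, the near-white background has dropped to a flat grey.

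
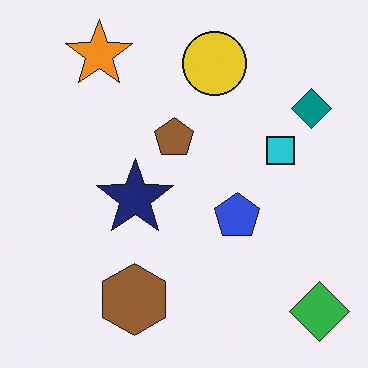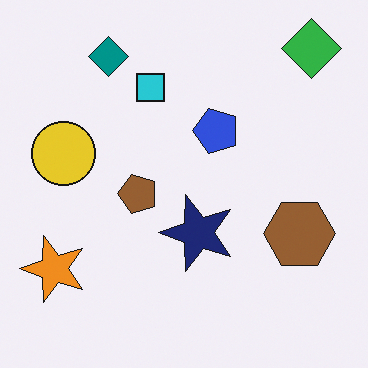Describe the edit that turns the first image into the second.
The transformation is: rotated 90° counter-clockwise.

The green diamond sits in the bottom-right of the first image and the top-right of the second — consistent with a whole-image 90° counter-clockwise rotation.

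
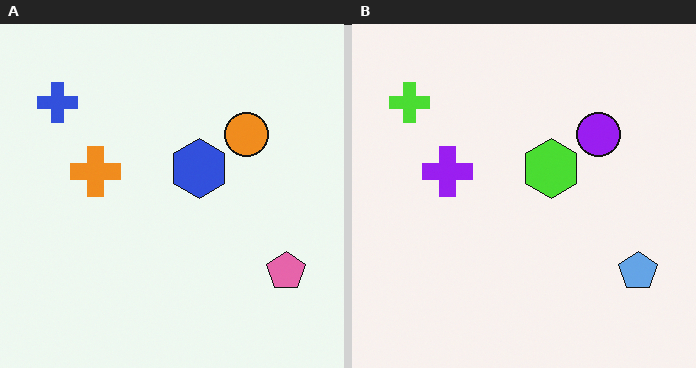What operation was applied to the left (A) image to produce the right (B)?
The right (B) image is the left (A) hue-shifted by a large amount.

Every shape's color has rotated by the same amount around the hue wheel — a uniform hue shift.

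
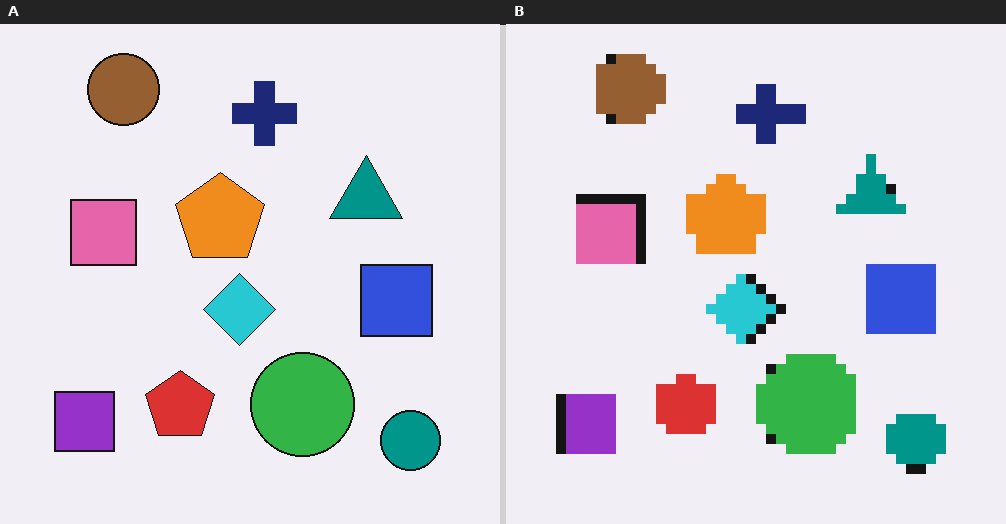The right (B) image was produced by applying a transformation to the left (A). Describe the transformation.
Coarsely pixelated.

Shapes are reduced to large square blocks; fine edges and outlines are lost — a downscale-then-upscale (mosaic) effect.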